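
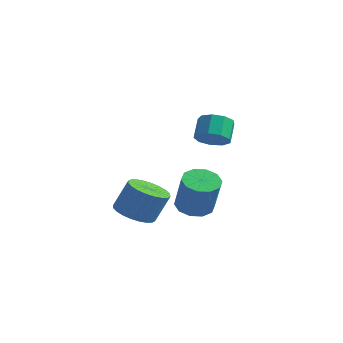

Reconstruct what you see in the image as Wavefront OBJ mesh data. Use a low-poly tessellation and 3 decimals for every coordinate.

v 2.193 -2.857 -3.608
v 2.8 -2.201 -3.708
v 3.515 -2.586 -1.891
v 2.907 -3.243 -1.792
v 2.343 -1.979 -3.482
v 3.058 -2.364 -1.665
v 1.829 -2.093 -3.303
v 2.543 -2.478 -1.486
v 1.453 -2.499 -3.242
v 2.168 -2.884 -1.425
v 1.36 -3.041 -3.32
v 2.075 -3.427 -1.503
v 1.585 -3.514 -3.509
v 2.3 -3.899 -1.692
v 2.042 -3.736 -3.735
v 2.757 -4.121 -1.918
v 2.557 -3.622 -3.914
v 3.271 -4.007 -2.097
v 2.932 -3.216 -3.975
v 3.647 -3.601 -2.158
v 3.025 -2.673 -3.897
v 3.74 -3.059 -2.08
v 3.858 -3.716 1.029
v 4.478 -3.925 1.49
v 4.121 -3.214 2.292
v 3.502 -3.004 1.831
v 4.615 -3.5 1.174
v 4.258 -2.789 1.976
v 4.398 -3.175 0.79
v 4.041 -2.464 1.592
v 3.929 -3.104 0.518
v 3.572 -2.393 1.32
v 3.426 -3.319 0.485
v 3.07 -2.607 1.287
v 3.126 -3.719 0.706
v 2.77 -3.008 1.509
v 3.169 -4.118 1.079
v 2.812 -3.407 1.881
v 3.534 -4.328 1.428
v 3.177 -3.617 2.23
v 4.051 -4.252 1.59
v 3.694 -3.541 2.392
v -0.335 -3.986 -4.45
v 0.631 -3.883 -4.792
v 1.101 -3.39 -3.311
v 0.135 -3.494 -2.97
v 0.482 -3.517 -4.866
v 0.952 -3.024 -3.385
v 0.208 -3.223 -4.877
v 0.679 -2.73 -3.396
v -0.148 -3.045 -4.823
v 0.323 -2.552 -3.342
v -0.533 -3.01 -4.712
v -0.062 -2.517 -3.232
v -0.887 -3.124 -4.562
v -0.417 -2.631 -3.081
v -1.158 -3.369 -4.394
v -0.688 -2.877 -2.913
v -1.303 -3.709 -4.235
v -0.833 -3.216 -2.754
v -1.301 -4.09 -4.109
v -0.831 -3.597 -2.628
v -1.152 -4.456 -4.035
v -0.682 -3.963 -2.554
v -0.879 -4.75 -4.024
v -0.408 -4.257 -2.543
v -0.523 -4.928 -4.078
v -0.052 -4.435 -2.597
v -0.138 -4.963 -4.188
v 0.333 -4.47 -2.708
v 0.217 -4.849 -4.339
v 0.687 -4.356 -2.858
v 0.488 -4.603 -4.507
v 0.958 -4.111 -3.026
v 0.633 -4.264 -4.666
v 1.103 -3.771 -3.185
f 2 1 5
f 2 5 3
f 3 5 6
f 3 6 4
f 5 1 7
f 5 7 6
f 6 7 8
f 6 8 4
f 7 1 9
f 7 9 8
f 8 9 10
f 8 10 4
f 9 1 11
f 9 11 10
f 10 11 12
f 10 12 4
f 11 1 13
f 11 13 12
f 12 13 14
f 12 14 4
f 13 1 15
f 13 15 14
f 14 15 16
f 14 16 4
f 15 1 17
f 15 17 16
f 16 17 18
f 16 18 4
f 17 1 19
f 17 19 18
f 18 19 20
f 18 20 4
f 19 1 21
f 19 21 20
f 20 21 22
f 20 22 4
f 21 1 2
f 21 2 22
f 22 2 3
f 22 3 4
f 24 23 27
f 24 27 25
f 25 27 28
f 25 28 26
f 27 23 29
f 27 29 28
f 28 29 30
f 28 30 26
f 29 23 31
f 29 31 30
f 30 31 32
f 30 32 26
f 31 23 33
f 31 33 32
f 32 33 34
f 32 34 26
f 33 23 35
f 33 35 34
f 34 35 36
f 34 36 26
f 35 23 37
f 35 37 36
f 36 37 38
f 36 38 26
f 37 23 39
f 37 39 38
f 38 39 40
f 38 40 26
f 39 23 41
f 39 41 40
f 40 41 42
f 40 42 26
f 41 23 24
f 41 24 42
f 42 24 25
f 42 25 26
f 44 43 47
f 44 47 45
f 45 47 48
f 45 48 46
f 47 43 49
f 47 49 48
f 48 49 50
f 48 50 46
f 49 43 51
f 49 51 50
f 50 51 52
f 50 52 46
f 51 43 53
f 51 53 52
f 52 53 54
f 52 54 46
f 53 43 55
f 53 55 54
f 54 55 56
f 54 56 46
f 55 43 57
f 55 57 56
f 56 57 58
f 56 58 46
f 57 43 59
f 57 59 58
f 58 59 60
f 58 60 46
f 59 43 61
f 59 61 60
f 60 61 62
f 60 62 46
f 61 43 63
f 61 63 62
f 62 63 64
f 62 64 46
f 63 43 65
f 63 65 64
f 64 65 66
f 64 66 46
f 65 43 67
f 65 67 66
f 66 67 68
f 66 68 46
f 67 43 69
f 67 69 68
f 68 69 70
f 68 70 46
f 69 43 71
f 69 71 70
f 70 71 72
f 70 72 46
f 71 43 73
f 71 73 72
f 72 73 74
f 72 74 46
f 73 43 75
f 73 75 74
f 74 75 76
f 74 76 46
f 75 43 44
f 75 44 76
f 76 44 45
f 76 45 46



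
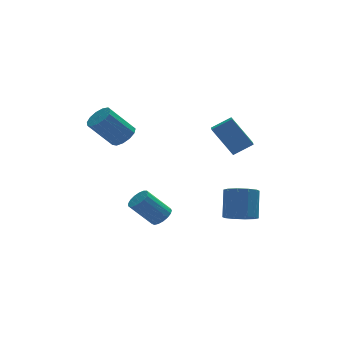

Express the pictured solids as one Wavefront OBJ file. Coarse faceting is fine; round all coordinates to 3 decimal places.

v 1.889 -1.472 0.214
v 0.954 -0.684 1.847
v 2.121 -0.673 -0.038
v 1.186 0.115 1.595
v 2.974 -1.575 0.885
v 2.039 -0.787 2.518
v 3.206 -0.776 0.633
v 2.271 0.012 2.266
v 2.38 -1.38 -4.651
v 2.844 -0.736 -5.19
v 3.225 0.264 -3.669
v 2.76 -0.38 -3.129
v 2.275 -0.571 -5.156
v 2.656 0.429 -3.635
v 1.746 -0.715 -4.929
v 2.127 0.285 -3.408
v 1.459 -1.113 -4.596
v 1.84 -0.113 -3.075
v 1.524 -1.613 -4.283
v 1.905 -0.613 -2.762
v 1.915 -2.024 -4.111
v 2.296 -1.024 -2.59
v 2.484 -2.189 -4.145
v 2.865 -1.189 -2.624
v 3.013 -2.045 -4.372
v 3.394 -1.045 -2.851
v 3.3 -1.647 -4.705
v 3.681 -0.647 -3.184
v 3.235 -1.147 -5.018
v 3.616 -0.147 -3.497
v -3.252 1.397 1.009
v -2.855 2.075 1.278
v -4.152 2.221 2.82
v -4.548 1.543 2.551
v -3.188 2.224 0.985
v -4.484 2.37 2.526
v -3.54 2.111 0.699
v -4.837 2.257 2.241
v -3.801 1.771 0.512
v -5.098 1.917 2.054
v -3.887 1.312 0.482
v -5.184 1.458 2.024
v -3.772 0.88 0.62
v -5.069 1.026 2.162
v -3.491 0.613 0.882
v -4.788 0.759 2.424
v -3.135 0.594 1.183
v -4.431 0.74 2.725
v -2.815 0.83 1.43
v -4.112 0.976 2.972
v -2.634 1.247 1.543
v -3.931 1.393 3.085
v -2.649 1.711 1.486
v -3.946 1.857 3.028
v -1.857 -0.938 -4.105
v -1.495 -1.394 -3.7
v -2.7 -1.119 -2.31
v -3.063 -0.662 -2.715
v -1.35 -1.094 -3.634
v -2.555 -0.819 -2.244
v -1.321 -0.758 -3.676
v -2.526 -0.483 -2.286
v -1.416 -0.463 -3.816
v -2.621 -0.188 -2.426
v -1.611 -0.277 -4.022
v -2.816 -0.002 -2.632
v -1.863 -0.242 -4.248
v -3.068 0.033 -2.858
v -2.114 -0.367 -4.44
v -3.319 -0.092 -3.05
v -2.306 -0.622 -4.556
v -3.511 -0.347 -3.166
v -2.395 -0.95 -4.569
v -3.6 -0.675 -3.179
v -2.361 -1.275 -4.475
v -3.566 -1 -3.085
v -2.212 -1.522 -4.296
v -3.417 -1.247 -2.906
v -1.981 -1.636 -4.074
v -3.186 -1.361 -2.684
v -1.722 -1.59 -3.859
v -2.927 -1.315 -2.469
f 2 4 1
f 5 2 1
f 1 4 3
f 3 5 1
f 2 8 4
f 6 2 5
f 6 8 2
f 4 8 3
f 7 5 3
f 3 8 7
f 7 6 5
f 8 6 7
f 10 9 13
f 10 13 11
f 11 13 14
f 11 14 12
f 13 9 15
f 13 15 14
f 14 15 16
f 14 16 12
f 15 9 17
f 15 17 16
f 16 17 18
f 16 18 12
f 17 9 19
f 17 19 18
f 18 19 20
f 18 20 12
f 19 9 21
f 19 21 20
f 20 21 22
f 20 22 12
f 21 9 23
f 21 23 22
f 22 23 24
f 22 24 12
f 23 9 25
f 23 25 24
f 24 25 26
f 24 26 12
f 25 9 27
f 25 27 26
f 26 27 28
f 26 28 12
f 27 9 29
f 27 29 28
f 28 29 30
f 28 30 12
f 29 9 10
f 29 10 30
f 30 10 11
f 30 11 12
f 32 31 35
f 32 35 33
f 33 35 36
f 33 36 34
f 35 31 37
f 35 37 36
f 36 37 38
f 36 38 34
f 37 31 39
f 37 39 38
f 38 39 40
f 38 40 34
f 39 31 41
f 39 41 40
f 40 41 42
f 40 42 34
f 41 31 43
f 41 43 42
f 42 43 44
f 42 44 34
f 43 31 45
f 43 45 44
f 44 45 46
f 44 46 34
f 45 31 47
f 45 47 46
f 46 47 48
f 46 48 34
f 47 31 49
f 47 49 48
f 48 49 50
f 48 50 34
f 49 31 51
f 49 51 50
f 50 51 52
f 50 52 34
f 51 31 53
f 51 53 52
f 52 53 54
f 52 54 34
f 53 31 32
f 53 32 54
f 54 32 33
f 54 33 34
f 56 55 59
f 56 59 57
f 57 59 60
f 57 60 58
f 59 55 61
f 59 61 60
f 60 61 62
f 60 62 58
f 61 55 63
f 61 63 62
f 62 63 64
f 62 64 58
f 63 55 65
f 63 65 64
f 64 65 66
f 64 66 58
f 65 55 67
f 65 67 66
f 66 67 68
f 66 68 58
f 67 55 69
f 67 69 68
f 68 69 70
f 68 70 58
f 69 55 71
f 69 71 70
f 70 71 72
f 70 72 58
f 71 55 73
f 71 73 72
f 72 73 74
f 72 74 58
f 73 55 75
f 73 75 74
f 74 75 76
f 74 76 58
f 75 55 77
f 75 77 76
f 76 77 78
f 76 78 58
f 77 55 79
f 77 79 78
f 78 79 80
f 78 80 58
f 79 55 81
f 79 81 80
f 80 81 82
f 80 82 58
f 81 55 56
f 81 56 82
f 82 56 57
f 82 57 58



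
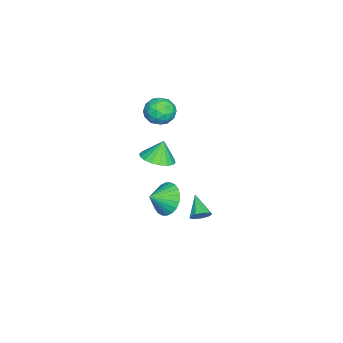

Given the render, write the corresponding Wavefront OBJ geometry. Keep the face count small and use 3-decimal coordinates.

v -0.18 1.965 -3.475
v 0.593 2.471 -3.799
v 0.48 1.295 -2.945
v 0.516 2.654 -3.473
v 0.332 2.732 -3.146
v 0.071 2.693 -2.87
v -0.229 2.543 -2.686
v -0.521 2.305 -2.622
v -0.762 2.015 -2.688
v -0.914 1.718 -2.874
v -0.954 1.458 -3.151
v -0.877 1.275 -3.478
v -0.693 1.197 -3.805
v -0.432 1.236 -4.081
v -0.132 1.386 -4.265
v 0.16 1.624 -4.329
v 0.401 1.914 -4.263
v 0.553 2.212 -4.077
v 0.978 3.936 -3.402
v 1.351 3.786 -3.026
v 0.042 3.424 -2.678
v 1.222 4.131 -2.949
v 0.979 4.385 -3.084
v 0.736 4.429 -3.367
v 0.606 4.242 -3.667
v 0.65 3.912 -3.843
v 0.848 3.594 -3.812
v 1.107 3.435 -3.59
v 1.305 3.511 -3.279
v -0.36 2.41 2.81
v 0.359 2.04 3
v -0.879 1.22 2.46
v -0.16 0.85 2.65
v -0.634 1.17 3.252
v -0.314 1.905 3.469
v -0.206 1.355 1.991
v 0.114 2.09 2.208
v 0.454 1.388 2.494
v 0.189 1.274 3.273
v -0.709 1.986 2.187
v -0.974 1.872 2.966
v 0.045 2.329 2.936
v -0.565 0.931 2.524
v -0.844 1.119 2.878
v -0.421 0.902 2.99
v -0.35 2.25 3.211
v 0.072 2.033 3.323
v -0.512 1.522 3.471
v -0.592 1.227 2.137
v -0.17 1.01 2.249
v -0.099 2.358 2.47
v 0.324 2.141 2.582
v -0.008 1.738 1.989
v 0.524 1.728 2.75
v 0.219 1.029 2.544
v 0.191 1.326 2.157
v 0.38 1.758 2.285
v 0.368 1.662 3.208
v 0.063 0.962 3.002
v -0.216 1.15 3.356
v -0.027 1.582 3.483
v 0.424 1.278 2.911
v -0.583 2.298 2.458
v -0.888 1.598 2.252
v -0.493 1.678 1.977
v -0.304 2.11 2.104
v -0.739 2.231 2.916
v -1.044 1.532 2.71
v -0.9 1.502 3.175
v -0.711 1.934 3.303
v -0.944 1.982 2.549
v 1.39 1.965 0.658
v 1.827 1.267 0.938
v 1.09 2.195 1.702
v 2.094 1.547 0.953
v 2.221 1.91 0.91
v 2.184 2.284 0.817
v 1.99 2.595 0.692
v 1.677 2.781 0.561
v 1.307 2.806 0.449
v 0.953 2.664 0.379
v 0.687 2.384 0.364
v 0.559 2.021 0.407
v 0.596 1.647 0.5
v 0.791 1.336 0.624
v 1.104 1.149 0.755
v 1.474 1.125 0.867
f 2 1 4
f 2 4 3
f 4 1 5
f 4 5 3
f 5 1 6
f 5 6 3
f 6 1 7
f 6 7 3
f 7 1 8
f 7 8 3
f 8 1 9
f 8 9 3
f 9 1 10
f 9 10 3
f 10 1 11
f 10 11 3
f 11 1 12
f 11 12 3
f 12 1 13
f 12 13 3
f 13 1 14
f 13 14 3
f 14 1 15
f 14 15 3
f 15 1 16
f 15 16 3
f 16 1 17
f 16 17 3
f 17 1 18
f 17 18 3
f 18 1 2
f 18 2 3
f 20 19 22
f 20 22 21
f 22 19 23
f 22 23 21
f 23 19 24
f 23 24 21
f 24 19 25
f 24 25 21
f 25 19 26
f 25 26 21
f 26 19 27
f 26 27 21
f 27 19 28
f 27 28 21
f 28 19 29
f 28 29 21
f 29 19 20
f 29 20 21
f 30 67 46
f 67 41 70
f 46 70 35
f 67 70 46
f 30 46 42
f 46 35 47
f 42 47 31
f 46 47 42
f 30 42 51
f 42 31 52
f 51 52 37
f 42 52 51
f 30 51 63
f 51 37 66
f 63 66 40
f 51 66 63
f 30 63 67
f 63 40 71
f 67 71 41
f 63 71 67
f 31 47 58
f 47 35 61
f 58 61 39
f 47 61 58
f 35 70 48
f 70 41 69
f 48 69 34
f 70 69 48
f 41 71 68
f 71 40 64
f 68 64 32
f 71 64 68
f 40 66 65
f 66 37 53
f 65 53 36
f 66 53 65
f 37 52 57
f 52 31 54
f 57 54 38
f 52 54 57
f 33 59 45
f 59 39 60
f 45 60 34
f 59 60 45
f 33 45 43
f 45 34 44
f 43 44 32
f 45 44 43
f 33 43 50
f 43 32 49
f 50 49 36
f 43 49 50
f 33 50 55
f 50 36 56
f 55 56 38
f 50 56 55
f 33 55 59
f 55 38 62
f 59 62 39
f 55 62 59
f 34 60 48
f 60 39 61
f 48 61 35
f 60 61 48
f 32 44 68
f 44 34 69
f 68 69 41
f 44 69 68
f 36 49 65
f 49 32 64
f 65 64 40
f 49 64 65
f 38 56 57
f 56 36 53
f 57 53 37
f 56 53 57
f 39 62 58
f 62 38 54
f 58 54 31
f 62 54 58
f 73 72 75
f 73 75 74
f 75 72 76
f 75 76 74
f 76 72 77
f 76 77 74
f 77 72 78
f 77 78 74
f 78 72 79
f 78 79 74
f 79 72 80
f 79 80 74
f 80 72 81
f 80 81 74
f 81 72 82
f 81 82 74
f 82 72 83
f 82 83 74
f 83 72 84
f 83 84 74
f 84 72 85
f 84 85 74
f 85 72 86
f 85 86 74
f 86 72 87
f 86 87 74
f 87 72 73
f 87 73 74



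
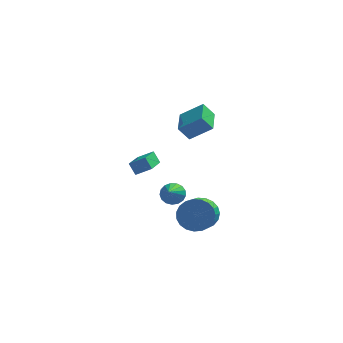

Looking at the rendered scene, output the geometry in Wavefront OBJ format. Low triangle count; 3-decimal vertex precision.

v -1.746 4.148 -3.796
v -1.404 3.691 -4.313
v -1.894 2.712 -2.624
v -1.124 3.824 -4.114
v -0.986 4.032 -3.843
v -1.022 4.266 -3.56
v -1.224 4.473 -3.332
v -1.546 4.606 -3.21
v -1.913 4.634 -3.222
v -2.242 4.55 -3.366
v -2.457 4.375 -3.608
v -2.51 4.147 -3.894
v -2.387 3.92 -4.157
v -2.118 3.745 -4.337
v -1.763 3.662 -4.393
v -3.488 -0.073 0.659
v -3.876 0.253 1.329
v -3.198 1.939 -0.154
v -3.586 2.266 0.515
v -2.594 -0.006 1.145
v -2.982 0.321 1.814
v -2.304 2.007 0.331
v -2.692 2.333 1.001
v 0.033 0.896 -3.075
v 0.428 0.326 -3.915
v 0.263 -1.426 -2.806
v -0.133 -0.856 -1.965
v 0.806 0.434 -3.689
v 0.64 -1.318 -2.58
v 1.049 0.622 -3.356
v 0.884 -1.13 -2.247
v 1.117 0.857 -2.975
v 0.952 -0.895 -1.865
v 0.998 1.099 -2.61
v 0.832 -0.653 -1.501
v 0.711 1.306 -2.327
v 0.546 -0.446 -1.217
v 0.307 1.442 -2.172
v 0.142 -0.31 -1.063
v -0.144 1.483 -2.174
v -0.309 -0.268 -1.064
v -0.565 1.423 -2.331
v -0.73 -0.328 -1.222
v -0.882 1.272 -2.617
v -1.047 -0.48 -1.508
v -1.042 1.056 -2.982
v -1.207 -0.696 -1.873
v -1.015 0.812 -3.363
v -1.18 -0.94 -2.254
v -0.808 0.583 -3.694
v -0.973 -1.169 -2.585
v -0.455 0.407 -3.918
v -0.62 -1.344 -2.809
v -0.018 0.317 -3.997
v -0.183 -1.435 -2.887
v -0.601 0.915 3.03
v -1.227 0.862 3.871
v -0.605 2.572 3.13
v -1.232 2.519 3.971
v 0.692 0.861 3.989
v 0.065 0.808 4.83
v 0.687 2.518 4.089
v 0.061 2.465 4.93
f 2 1 4
f 2 4 3
f 4 1 5
f 4 5 3
f 5 1 6
f 5 6 3
f 6 1 7
f 6 7 3
f 7 1 8
f 7 8 3
f 8 1 9
f 8 9 3
f 9 1 10
f 9 10 3
f 10 1 11
f 10 11 3
f 11 1 12
f 11 12 3
f 12 1 13
f 12 13 3
f 13 1 14
f 13 14 3
f 14 1 15
f 14 15 3
f 15 1 2
f 15 2 3
f 17 19 16
f 20 17 16
f 16 19 18
f 18 20 16
f 17 23 19
f 21 17 20
f 21 23 17
f 19 23 18
f 22 20 18
f 18 23 22
f 22 21 20
f 23 21 22
f 25 24 28
f 25 28 26
f 26 28 29
f 26 29 27
f 28 24 30
f 28 30 29
f 29 30 31
f 29 31 27
f 30 24 32
f 30 32 31
f 31 32 33
f 31 33 27
f 32 24 34
f 32 34 33
f 33 34 35
f 33 35 27
f 34 24 36
f 34 36 35
f 35 36 37
f 35 37 27
f 36 24 38
f 36 38 37
f 37 38 39
f 37 39 27
f 38 24 40
f 38 40 39
f 39 40 41
f 39 41 27
f 40 24 42
f 40 42 41
f 41 42 43
f 41 43 27
f 42 24 44
f 42 44 43
f 43 44 45
f 43 45 27
f 44 24 46
f 44 46 45
f 45 46 47
f 45 47 27
f 46 24 48
f 46 48 47
f 47 48 49
f 47 49 27
f 48 24 50
f 48 50 49
f 49 50 51
f 49 51 27
f 50 24 52
f 50 52 51
f 51 52 53
f 51 53 27
f 52 24 54
f 52 54 53
f 53 54 55
f 53 55 27
f 54 24 25
f 54 25 55
f 55 25 26
f 55 26 27
f 57 59 56
f 60 57 56
f 56 59 58
f 58 60 56
f 57 63 59
f 61 57 60
f 61 63 57
f 59 63 58
f 62 60 58
f 58 63 62
f 62 61 60
f 63 61 62



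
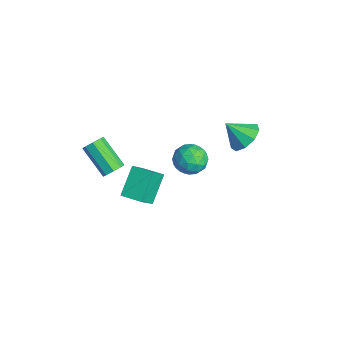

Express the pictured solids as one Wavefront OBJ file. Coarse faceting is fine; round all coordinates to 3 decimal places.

v -2.309 -2.985 0.346
v -2.024 -2.626 0.876
v -3.646 -3.296 2.203
v -3.931 -3.655 1.674
v -2.374 -2.334 0.595
v -3.996 -3.003 1.922
v -2.686 -2.424 0.168
v -4.308 -3.093 1.496
v -2.777 -2.842 -0.154
v -4.399 -3.511 1.174
v -2.594 -3.344 -0.183
v -4.216 -4.014 1.144
v -2.244 -3.637 0.098
v -3.866 -4.306 1.425
v -1.932 -3.547 0.524
v -3.554 -4.216 1.852
v -1.841 -3.129 0.846
v -3.463 -3.798 2.174
v -2.897 -1.76 -3.353
v -2.175 -2.666 -2.042
v -3.991 -0.665 -1.994
v -3.269 -1.572 -0.683
v -1.891 -0.848 -3.277
v -1.169 -1.755 -1.966
v -2.985 0.246 -1.918
v -2.263 -0.66 -0.607
v -0.744 4.273 2.476
v -0.082 3.481 2.096
v -1.276 3.287 3.604
v 0.276 3.886 2.619
v 0.157 4.472 3.076
v -0.384 4.965 3.252
v -1.092 5.134 3.065
v -1.638 4.901 2.602
v -1.765 4.373 2.081
v -1.414 3.799 1.745
v -0.749 3.447 1.75
v -0.147 0.933 2.515
v 0.872 1.047 2.283
v 0.268 -0.027 3.857
v 1.287 0.087 3.625
v 0.731 0.909 3.973
v 0.475 1.503 3.143
v 0.665 -0.483 2.997
v 0.409 0.111 2.167
v 1.374 0.173 2.58
v 1.415 1.033 3.183
v -0.275 -0.013 2.957
v -0.234 0.847 3.56
v 0.327 1.074 2.281
v 0.813 -0.054 3.859
v 0.487 0.429 4.063
v 1.086 0.496 3.927
v 0.093 1.342 2.787
v 0.692 1.409 2.65
v 0.609 1.328 3.644
v 0.448 -0.389 3.49
v 1.047 -0.322 3.353
v 0.054 0.524 2.213
v 0.653 0.591 2.077
v 0.531 -0.308 2.496
v 1.22 0.628 2.319
v 1.464 0.063 3.108
v 1.098 -0.272 2.739
v 0.948 0.077 2.252
v 1.244 1.133 2.674
v 1.488 0.569 3.463
v 1.161 1.052 3.667
v 1.011 1.401 3.18
v 1.539 0.619 2.849
v -0.348 0.451 2.677
v -0.104 -0.113 3.466
v 0.129 -0.381 2.96
v -0.021 -0.032 2.473
v -0.324 0.957 3.032
v -0.08 0.392 3.821
v 0.192 0.943 3.888
v 0.042 1.292 3.401
v -0.399 0.401 3.291
f 2 1 5
f 2 5 3
f 3 5 6
f 3 6 4
f 5 1 7
f 5 7 6
f 6 7 8
f 6 8 4
f 7 1 9
f 7 9 8
f 8 9 10
f 8 10 4
f 9 1 11
f 9 11 10
f 10 11 12
f 10 12 4
f 11 1 13
f 11 13 12
f 12 13 14
f 12 14 4
f 13 1 15
f 13 15 14
f 14 15 16
f 14 16 4
f 15 1 17
f 15 17 16
f 16 17 18
f 16 18 4
f 17 1 2
f 17 2 18
f 18 2 3
f 18 3 4
f 20 22 19
f 23 20 19
f 19 22 21
f 21 23 19
f 20 26 22
f 24 20 23
f 24 26 20
f 22 26 21
f 25 23 21
f 21 26 25
f 25 24 23
f 26 24 25
f 28 27 30
f 28 30 29
f 30 27 31
f 30 31 29
f 31 27 32
f 31 32 29
f 32 27 33
f 32 33 29
f 33 27 34
f 33 34 29
f 34 27 35
f 34 35 29
f 35 27 36
f 35 36 29
f 36 27 37
f 36 37 29
f 37 27 28
f 37 28 29
f 38 75 54
f 75 49 78
f 54 78 43
f 75 78 54
f 38 54 50
f 54 43 55
f 50 55 39
f 54 55 50
f 38 50 59
f 50 39 60
f 59 60 45
f 50 60 59
f 38 59 71
f 59 45 74
f 71 74 48
f 59 74 71
f 38 71 75
f 71 48 79
f 75 79 49
f 71 79 75
f 39 55 66
f 55 43 69
f 66 69 47
f 55 69 66
f 43 78 56
f 78 49 77
f 56 77 42
f 78 77 56
f 49 79 76
f 79 48 72
f 76 72 40
f 79 72 76
f 48 74 73
f 74 45 61
f 73 61 44
f 74 61 73
f 45 60 65
f 60 39 62
f 65 62 46
f 60 62 65
f 41 67 53
f 67 47 68
f 53 68 42
f 67 68 53
f 41 53 51
f 53 42 52
f 51 52 40
f 53 52 51
f 41 51 58
f 51 40 57
f 58 57 44
f 51 57 58
f 41 58 63
f 58 44 64
f 63 64 46
f 58 64 63
f 41 63 67
f 63 46 70
f 67 70 47
f 63 70 67
f 42 68 56
f 68 47 69
f 56 69 43
f 68 69 56
f 40 52 76
f 52 42 77
f 76 77 49
f 52 77 76
f 44 57 73
f 57 40 72
f 73 72 48
f 57 72 73
f 46 64 65
f 64 44 61
f 65 61 45
f 64 61 65
f 47 70 66
f 70 46 62
f 66 62 39
f 70 62 66



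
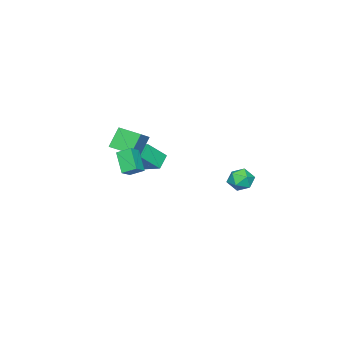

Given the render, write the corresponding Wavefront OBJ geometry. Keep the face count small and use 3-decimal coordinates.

v -1.552 -3.589 1.394
v -0.541 -3.391 2.027
v -1.682 -2.29 1.197
v -0.671 -2.093 1.83
v -0.829 -3.687 0.27
v 0.182 -3.49 0.903
v -0.959 -2.389 0.073
v 0.052 -2.191 0.706
v 0.734 -2.098 0.937
v 1.432 -2.078 1.348
v 0.479 -1.38 1.335
v 1.177 -1.36 1.746
v 1.303 -1.34 -0.066
v 2.001 -1.32 0.345
v 1.048 -0.622 0.332
v 1.746 -0.602 0.743
v -1.518 3.869 -0.49
v -0.934 4.292 -0.259
v -1.246 3.028 0.359
v -0.662 3.451 0.59
v -1.371 3.686 0.713
v -1.539 4.205 0.188
v -0.641 3.115 -0.088
v -0.809 3.634 -0.613
v -0.392 3.825 -0.011
v -0.843 4.178 0.484
v -1.337 3.142 -0.384
v -1.788 3.495 0.111
v -2.508 -3.425 -1.787
v -3.278 -3.537 -1.175
v -2.27 -2.06 -1.238
v -3.039 -2.172 -0.626
v -1.621 -3.988 -0.774
v -2.39 -4.1 -0.162
v -1.382 -2.623 -0.225
v -2.152 -2.735 0.387
f 2 4 1
f 5 2 1
f 1 4 3
f 3 5 1
f 2 8 4
f 6 2 5
f 6 8 2
f 4 8 3
f 7 5 3
f 3 8 7
f 7 6 5
f 8 6 7
f 10 12 9
f 13 10 9
f 9 12 11
f 11 13 9
f 10 16 12
f 14 10 13
f 14 16 10
f 12 16 11
f 15 13 11
f 11 16 15
f 15 14 13
f 16 14 15
f 17 28 22
f 17 22 18
f 17 18 24
f 17 24 27
f 17 27 28
f 18 22 26
f 22 28 21
f 28 27 19
f 27 24 23
f 24 18 25
f 20 26 21
f 20 21 19
f 20 19 23
f 20 23 25
f 20 25 26
f 21 26 22
f 19 21 28
f 23 19 27
f 25 23 24
f 26 25 18
f 30 32 29
f 33 30 29
f 29 32 31
f 31 33 29
f 30 36 32
f 34 30 33
f 34 36 30
f 32 36 31
f 35 33 31
f 31 36 35
f 35 34 33
f 36 34 35



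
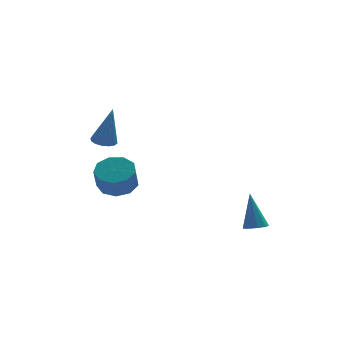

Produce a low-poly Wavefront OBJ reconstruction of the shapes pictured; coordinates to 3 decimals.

v -2.703 1.548 0.579
v -1.823 1.222 0.533
v -1.996 0.605 1.595
v -2.877 0.932 1.641
v -1.835 1.779 0.855
v -2.008 1.162 1.916
v -2.253 2.228 1.047
v -2.426 1.611 2.109
v -2.882 2.359 1.021
v -3.055 1.742 2.083
v -3.427 2.111 0.788
v -3.6 1.494 1.849
v -3.634 1.6 0.457
v -3.807 0.983 1.519
v -3.405 1.064 0.183
v -3.579 0.448 1.245
v -2.848 0.756 0.095
v -3.021 0.139 1.157
v -2.223 0.818 0.233
v -2.397 0.201 1.295
v 2.753 -2.659 -0.608
v 3.118 -3.064 -0.442
v 2.587 -2.101 1.128
v 3.312 -2.737 -0.529
v 3.244 -2.374 -0.652
v 2.947 -2.143 -0.755
v 2.559 -2.154 -0.788
v 2.261 -2.401 -0.737
v 2.194 -2.769 -0.626
v 2.388 -3.085 -0.505
v 2.753 -3.201 -0.433
v -3.132 3.492 2.473
v -2.71 3.945 2.475
v -2.748 3.128 4.527
v -2.986 4.089 2.552
v -3.301 4.073 2.608
v -3.572 3.901 2.628
v -3.724 3.619 2.607
v -3.718 3.303 2.55
v -3.555 3.038 2.472
v -3.278 2.894 2.395
v -2.963 2.911 2.339
v -2.692 3.083 2.319
v -2.54 3.364 2.34
v -2.546 3.68 2.397
f 2 1 5
f 2 5 3
f 3 5 6
f 3 6 4
f 5 1 7
f 5 7 6
f 6 7 8
f 6 8 4
f 7 1 9
f 7 9 8
f 8 9 10
f 8 10 4
f 9 1 11
f 9 11 10
f 10 11 12
f 10 12 4
f 11 1 13
f 11 13 12
f 12 13 14
f 12 14 4
f 13 1 15
f 13 15 14
f 14 15 16
f 14 16 4
f 15 1 17
f 15 17 16
f 16 17 18
f 16 18 4
f 17 1 19
f 17 19 18
f 18 19 20
f 18 20 4
f 19 1 2
f 19 2 20
f 20 2 3
f 20 3 4
f 22 21 24
f 22 24 23
f 24 21 25
f 24 25 23
f 25 21 26
f 25 26 23
f 26 21 27
f 26 27 23
f 27 21 28
f 27 28 23
f 28 21 29
f 28 29 23
f 29 21 30
f 29 30 23
f 30 21 31
f 30 31 23
f 31 21 22
f 31 22 23
f 33 32 35
f 33 35 34
f 35 32 36
f 35 36 34
f 36 32 37
f 36 37 34
f 37 32 38
f 37 38 34
f 38 32 39
f 38 39 34
f 39 32 40
f 39 40 34
f 40 32 41
f 40 41 34
f 41 32 42
f 41 42 34
f 42 32 43
f 42 43 34
f 43 32 44
f 43 44 34
f 44 32 45
f 44 45 34
f 45 32 33
f 45 33 34



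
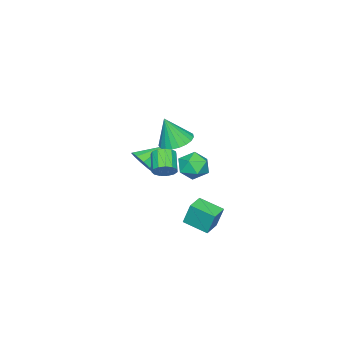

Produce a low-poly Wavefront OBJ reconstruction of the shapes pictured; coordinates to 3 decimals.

v -1.926 -1.625 1.678
v -0.869 -1.657 1.412
v -1.474 -2.155 3.542
v -0.92 -1.227 1.547
v -1.145 -0.866 1.704
v -1.504 -0.636 1.856
v -1.937 -0.578 1.978
v -2.368 -0.7 2.048
v -2.722 -0.982 2.054
v -2.939 -1.376 1.994
v -2.981 -1.813 1.881
v -2.84 -2.217 1.732
v -2.541 -2.519 1.573
v -2.136 -2.667 1.433
v -1.695 -2.634 1.335
v -1.294 -2.427 1.297
v -1.002 -2.082 1.324
v 2.359 2.33 -0.945
v 2.298 2.77 0.498
v 2.19 3.822 -1.406
v 2.129 4.261 0.037
v 3.471 2.459 -0.937
v 3.41 2.898 0.506
v 3.302 3.95 -1.398
v 3.241 4.39 0.045
v 1.148 -0.328 1.03
v 1.564 -0.938 0.974
v 0.607 -1.661 1.734
v 0.192 -1.052 1.79
v 1.69 -0.741 1.319
v 0.733 -1.464 2.079
v 1.644 -0.414 1.573
v 0.687 -1.137 2.333
v 1.441 -0.059 1.654
v 0.484 -0.782 2.414
v 1.144 0.21 1.537
v 0.187 -0.513 2.297
v 0.849 0.308 1.259
v -0.108 -0.415 2.019
v 0.649 0.204 0.908
v -0.307 -0.519 1.669
v 0.608 -0.069 0.596
v -0.349 -0.792 1.356
v 0.738 -0.425 0.422
v -0.219 -1.148 1.182
v 0.998 -0.75 0.44
v 0.041 -1.473 1.201
v 1.306 -0.941 0.646
v 0.35 -1.664 1.406
v -2.249 -4.272 -1.189
v -1.609 -3.718 -0.675
v -3.611 -3.588 -0.231
v -1.79 -3.395 -1.162
v -2.146 -3.407 -1.66
v -2.542 -3.749 -1.977
v -2.825 -4.291 -1.994
v -2.889 -4.825 -1.703
v -2.709 -5.149 -1.216
v -2.352 -5.137 -0.719
v -1.957 -4.795 -0.401
v -1.673 -4.253 -0.384
v 0.68 2.324 1.566
v 1.648 2.199 1.898
v 0.292 0.801 2.122
v 1.26 0.676 2.454
v 0.639 1.353 2.92
v 0.879 2.294 2.577
v 1.061 0.706 1.443
v 1.301 1.647 1.1
v 1.883 1.199 1.822
v 1.622 1.598 2.735
v 0.318 1.402 1.285
v 0.057 1.801 2.198
f 2 1 4
f 2 4 3
f 4 1 5
f 4 5 3
f 5 1 6
f 5 6 3
f 6 1 7
f 6 7 3
f 7 1 8
f 7 8 3
f 8 1 9
f 8 9 3
f 9 1 10
f 9 10 3
f 10 1 11
f 10 11 3
f 11 1 12
f 11 12 3
f 12 1 13
f 12 13 3
f 13 1 14
f 13 14 3
f 14 1 15
f 14 15 3
f 15 1 16
f 15 16 3
f 16 1 17
f 16 17 3
f 17 1 2
f 17 2 3
f 19 21 18
f 22 19 18
f 18 21 20
f 20 22 18
f 19 25 21
f 23 19 22
f 23 25 19
f 21 25 20
f 24 22 20
f 20 25 24
f 24 23 22
f 25 23 24
f 27 26 30
f 27 30 28
f 28 30 31
f 28 31 29
f 30 26 32
f 30 32 31
f 31 32 33
f 31 33 29
f 32 26 34
f 32 34 33
f 33 34 35
f 33 35 29
f 34 26 36
f 34 36 35
f 35 36 37
f 35 37 29
f 36 26 38
f 36 38 37
f 37 38 39
f 37 39 29
f 38 26 40
f 38 40 39
f 39 40 41
f 39 41 29
f 40 26 42
f 40 42 41
f 41 42 43
f 41 43 29
f 42 26 44
f 42 44 43
f 43 44 45
f 43 45 29
f 44 26 46
f 44 46 45
f 45 46 47
f 45 47 29
f 46 26 48
f 46 48 47
f 47 48 49
f 47 49 29
f 48 26 27
f 48 27 49
f 49 27 28
f 49 28 29
f 51 50 53
f 51 53 52
f 53 50 54
f 53 54 52
f 54 50 55
f 54 55 52
f 55 50 56
f 55 56 52
f 56 50 57
f 56 57 52
f 57 50 58
f 57 58 52
f 58 50 59
f 58 59 52
f 59 50 60
f 59 60 52
f 60 50 61
f 60 61 52
f 61 50 51
f 61 51 52
f 62 73 67
f 62 67 63
f 62 63 69
f 62 69 72
f 62 72 73
f 63 67 71
f 67 73 66
f 73 72 64
f 72 69 68
f 69 63 70
f 65 71 66
f 65 66 64
f 65 64 68
f 65 68 70
f 65 70 71
f 66 71 67
f 64 66 73
f 68 64 72
f 70 68 69
f 71 70 63



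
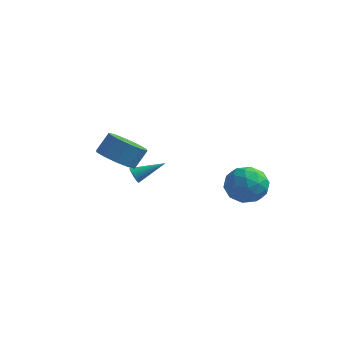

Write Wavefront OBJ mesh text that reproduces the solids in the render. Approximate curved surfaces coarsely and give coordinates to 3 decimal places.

v -3.768 1.006 -4.166
v -3.486 0.974 -4.614
v -2.432 1.934 -3.394
v -3.599 1.161 -4.644
v -3.741 1.322 -4.591
v -3.887 1.427 -4.465
v -4.013 1.46 -4.287
v -4.096 1.415 -4.088
v -4.123 1.298 -3.903
v -4.088 1.132 -3.763
v -3.998 0.943 -3.693
v -3.868 0.766 -3.705
v -3.72 0.63 -3.796
v -3.581 0.559 -3.952
v -3.474 0.565 -4.144
v -3.418 0.648 -4.341
v -3.422 0.793 -4.507
v 1.086 2.484 -3.417
v 1.56 3.127 -4.367
v 2.58 1.153 -3.573
v 3.054 1.796 -4.523
v 3.081 2.271 -3.376
v 2.158 3.093 -3.28
v 1.982 1.187 -4.66
v 1.059 2.009 -4.564
v 2.114 2.326 -5.134
v 2.793 2.995 -4.341
v 1.347 1.285 -3.599
v 2.026 1.954 -2.806
v 1.191 2.922 -3.878
v 2.949 1.358 -4.062
v 2.965 1.636 -3.388
v 3.243 2.015 -3.946
v 1.543 2.902 -3.24
v 1.822 3.281 -3.798
v 2.716 2.777 -3.216
v 2.318 0.999 -4.142
v 2.597 1.378 -4.7
v 0.897 2.265 -3.994
v 1.175 2.644 -4.552
v 1.424 1.503 -4.724
v 1.796 2.829 -4.888
v 2.674 2.047 -4.979
v 2.044 1.689 -5.06
v 1.501 2.172 -5.003
v 2.195 3.223 -4.421
v 3.074 2.441 -4.513
v 3.09 2.72 -3.839
v 2.547 3.203 -3.783
v 2.521 2.752 -4.873
v 1.066 1.839 -3.427
v 1.945 1.057 -3.519
v 1.593 1.077 -4.157
v 1.05 1.56 -4.101
v 1.466 2.233 -2.961
v 2.344 1.451 -3.052
v 2.639 2.108 -2.937
v 2.096 2.591 -2.88
v 1.619 1.528 -3.067
v -2.102 -4.145 0.018
v -1.141 -4.679 0.015
v -0.776 -4.029 1.018
v -1.738 -3.495 1.022
v -1.073 -4.123 -0.37
v -0.709 -3.473 0.633
v -1.399 -3.575 -0.607
v -1.034 -2.925 0.397
v -1.993 -3.245 -0.605
v -1.629 -2.595 0.399
v -2.629 -3.259 -0.365
v -2.265 -2.609 0.639
v -3.064 -3.611 0.022
v -2.699 -2.961 1.025
v -3.131 -4.167 0.407
v -2.767 -3.517 1.41
v -2.806 -4.715 0.643
v -2.441 -4.065 1.647
v -2.211 -5.045 0.641
v -1.847 -4.395 1.645
v -1.575 -5.031 0.401
v -1.211 -4.381 1.405
f 2 1 4
f 2 4 3
f 4 1 5
f 4 5 3
f 5 1 6
f 5 6 3
f 6 1 7
f 6 7 3
f 7 1 8
f 7 8 3
f 8 1 9
f 8 9 3
f 9 1 10
f 9 10 3
f 10 1 11
f 10 11 3
f 11 1 12
f 11 12 3
f 12 1 13
f 12 13 3
f 13 1 14
f 13 14 3
f 14 1 15
f 14 15 3
f 15 1 16
f 15 16 3
f 16 1 17
f 16 17 3
f 17 1 2
f 17 2 3
f 18 55 34
f 55 29 58
f 34 58 23
f 55 58 34
f 18 34 30
f 34 23 35
f 30 35 19
f 34 35 30
f 18 30 39
f 30 19 40
f 39 40 25
f 30 40 39
f 18 39 51
f 39 25 54
f 51 54 28
f 39 54 51
f 18 51 55
f 51 28 59
f 55 59 29
f 51 59 55
f 19 35 46
f 35 23 49
f 46 49 27
f 35 49 46
f 23 58 36
f 58 29 57
f 36 57 22
f 58 57 36
f 29 59 56
f 59 28 52
f 56 52 20
f 59 52 56
f 28 54 53
f 54 25 41
f 53 41 24
f 54 41 53
f 25 40 45
f 40 19 42
f 45 42 26
f 40 42 45
f 21 47 33
f 47 27 48
f 33 48 22
f 47 48 33
f 21 33 31
f 33 22 32
f 31 32 20
f 33 32 31
f 21 31 38
f 31 20 37
f 38 37 24
f 31 37 38
f 21 38 43
f 38 24 44
f 43 44 26
f 38 44 43
f 21 43 47
f 43 26 50
f 47 50 27
f 43 50 47
f 22 48 36
f 48 27 49
f 36 49 23
f 48 49 36
f 20 32 56
f 32 22 57
f 56 57 29
f 32 57 56
f 24 37 53
f 37 20 52
f 53 52 28
f 37 52 53
f 26 44 45
f 44 24 41
f 45 41 25
f 44 41 45
f 27 50 46
f 50 26 42
f 46 42 19
f 50 42 46
f 61 60 64
f 61 64 62
f 62 64 65
f 62 65 63
f 64 60 66
f 64 66 65
f 65 66 67
f 65 67 63
f 66 60 68
f 66 68 67
f 67 68 69
f 67 69 63
f 68 60 70
f 68 70 69
f 69 70 71
f 69 71 63
f 70 60 72
f 70 72 71
f 71 72 73
f 71 73 63
f 72 60 74
f 72 74 73
f 73 74 75
f 73 75 63
f 74 60 76
f 74 76 75
f 75 76 77
f 75 77 63
f 76 60 78
f 76 78 77
f 77 78 79
f 77 79 63
f 78 60 80
f 78 80 79
f 79 80 81
f 79 81 63
f 80 60 61
f 80 61 81
f 81 61 62
f 81 62 63



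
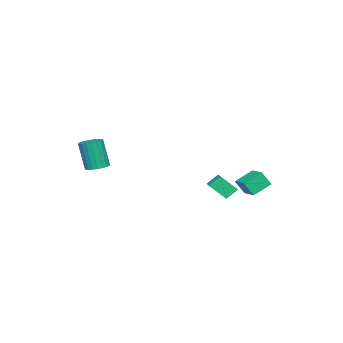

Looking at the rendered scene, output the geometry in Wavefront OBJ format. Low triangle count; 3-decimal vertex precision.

v 0.635 2.23 0.493
v 0.191 2.678 1.078
v 0.321 3.097 -0.409
v -0.123 3.545 0.175
v 1.423 2.735 0.705
v 0.979 3.183 1.289
v 1.109 3.602 -0.198
v 0.665 4.05 0.387
v 2.505 -3.318 1.403
v 3.163 -3.489 1.386
v 3.093 -3.934 3.16
v 2.435 -3.762 3.177
v 3.175 -3.215 1.455
v 3.105 -3.66 3.229
v 3.072 -2.959 1.515
v 3.002 -3.403 3.289
v 2.87 -2.765 1.556
v 2.8 -3.209 3.33
v 2.606 -2.666 1.57
v 2.536 -3.111 3.344
v 2.324 -2.681 1.555
v 2.254 -3.125 3.329
v 2.073 -2.805 1.514
v 2.003 -3.249 3.288
v 1.897 -3.018 1.454
v 1.827 -3.462 3.228
v 1.826 -3.283 1.385
v 1.756 -3.727 3.159
v 1.873 -3.554 1.319
v 1.803 -3.998 3.093
v 2.029 -3.784 1.268
v 1.959 -4.228 3.042
v 2.267 -3.934 1.24
v 2.197 -4.378 3.013
v 2.546 -3.977 1.24
v 2.476 -4.421 3.014
v 2.819 -3.906 1.268
v 2.749 -4.35 3.042
v 3.037 -3.734 1.32
v 2.967 -4.178 3.094
v -3.244 3.694 -0.423
v -2.975 3.225 0.454
v -2.517 4.564 -0.181
v -2.247 4.095 0.695
v -2.313 3.085 -1.035
v -2.043 2.616 -0.159
v -1.585 3.955 -0.794
v -1.316 3.486 0.083
f 2 4 1
f 5 2 1
f 1 4 3
f 3 5 1
f 2 8 4
f 6 2 5
f 6 8 2
f 4 8 3
f 7 5 3
f 3 8 7
f 7 6 5
f 8 6 7
f 10 9 13
f 10 13 11
f 11 13 14
f 11 14 12
f 13 9 15
f 13 15 14
f 14 15 16
f 14 16 12
f 15 9 17
f 15 17 16
f 16 17 18
f 16 18 12
f 17 9 19
f 17 19 18
f 18 19 20
f 18 20 12
f 19 9 21
f 19 21 20
f 20 21 22
f 20 22 12
f 21 9 23
f 21 23 22
f 22 23 24
f 22 24 12
f 23 9 25
f 23 25 24
f 24 25 26
f 24 26 12
f 25 9 27
f 25 27 26
f 26 27 28
f 26 28 12
f 27 9 29
f 27 29 28
f 28 29 30
f 28 30 12
f 29 9 31
f 29 31 30
f 30 31 32
f 30 32 12
f 31 9 33
f 31 33 32
f 32 33 34
f 32 34 12
f 33 9 35
f 33 35 34
f 34 35 36
f 34 36 12
f 35 9 37
f 35 37 36
f 36 37 38
f 36 38 12
f 37 9 39
f 37 39 38
f 38 39 40
f 38 40 12
f 39 9 10
f 39 10 40
f 40 10 11
f 40 11 12
f 42 44 41
f 45 42 41
f 41 44 43
f 43 45 41
f 42 48 44
f 46 42 45
f 46 48 42
f 44 48 43
f 47 45 43
f 43 48 47
f 47 46 45
f 48 46 47



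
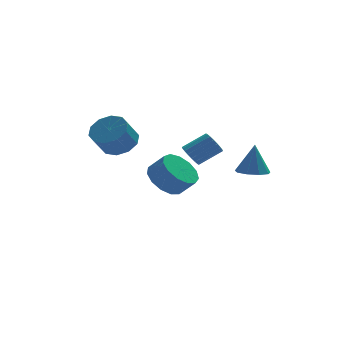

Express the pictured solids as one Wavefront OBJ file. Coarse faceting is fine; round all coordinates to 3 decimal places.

v -1.327 2.836 -1.474
v -0.751 2.295 -2.239
v -0.077 1.843 -1.411
v -0.653 2.384 -0.646
v -0.472 2.844 -2.166
v 0.202 2.391 -1.338
v -0.465 3.39 -1.874
v 0.209 2.938 -1.045
v -0.732 3.761 -1.454
v -0.057 3.308 -0.626
v -1.187 3.838 -1.041
v -0.513 3.385 -0.213
v -1.687 3.597 -0.765
v -1.013 3.144 0.063
v -2.073 3.114 -0.715
v -1.399 2.662 0.113
v -2.222 2.544 -0.905
v -1.548 2.091 -0.077
v -2.087 2.066 -1.276
v -1.412 1.613 -0.448
v -1.711 1.833 -1.71
v -1.036 1.38 -0.882
v -1.213 1.918 -2.069
v -0.538 1.466 -1.241
v -0.89 -0.986 1.349
v -0.554 -1.214 0.868
v 0.567 -1.082 1.59
v 0.23 -0.854 2.071
v -0.554 -0.938 0.818
v 0.567 -0.806 1.54
v -0.622 -0.672 0.874
v 0.499 -0.539 1.596
v -0.742 -0.467 1.024
v 0.379 -0.335 1.746
v -0.892 -0.366 1.238
v 0.229 -0.234 1.96
v -1.042 -0.387 1.474
v 0.079 -0.255 2.196
v -1.161 -0.527 1.685
v -0.04 -0.395 2.407
v -1.227 -0.758 1.83
v -0.106 -0.626 2.552
v -1.227 -1.034 1.88
v -0.106 -0.902 2.602
v -1.159 -1.301 1.824
v -0.038 -1.168 2.546
v -1.039 -1.505 1.674
v 0.082 -1.373 2.396
v -0.889 -1.606 1.46
v 0.232 -1.474 2.182
v -0.739 -1.585 1.224
v 0.382 -1.453 1.946
v -0.62 -1.445 1.013
v 0.501 -1.313 1.735
v -3.368 3.41 0.945
v -2.66 3.727 1.577
v -3.285 3.107 2.587
v -3.992 2.79 1.955
v -3.108 4.153 1.562
v -3.732 3.533 2.572
v -3.654 4.295 1.311
v -4.279 3.675 2.321
v -4.091 4.1 0.921
v -4.716 3.479 1.931
v -4.252 3.64 0.539
v -4.877 3.02 1.55
v -4.075 3.093 0.313
v -4.7 2.473 1.323
v -3.628 2.667 0.328
v -4.252 2.047 1.338
v -3.081 2.525 0.579
v -3.706 1.905 1.589
v -2.644 2.721 0.969
v -3.269 2.1 1.979
v -2.483 3.18 1.35
v -3.108 2.56 2.361
v 1.591 -2.541 0.75
v 2.378 -2.575 0.685
v 1.729 -2.339 2.31
v 2.21 -2.064 0.633
v 1.753 -1.776 0.636
v 1.22 -1.846 0.692
v 0.861 -2.242 0.775
v 0.844 -2.777 0.846
v 1.176 -3.202 0.872
v 1.703 -3.318 0.84
v 2.178 -3.07 0.767
f 2 1 5
f 2 5 3
f 3 5 6
f 3 6 4
f 5 1 7
f 5 7 6
f 6 7 8
f 6 8 4
f 7 1 9
f 7 9 8
f 8 9 10
f 8 10 4
f 9 1 11
f 9 11 10
f 10 11 12
f 10 12 4
f 11 1 13
f 11 13 12
f 12 13 14
f 12 14 4
f 13 1 15
f 13 15 14
f 14 15 16
f 14 16 4
f 15 1 17
f 15 17 16
f 16 17 18
f 16 18 4
f 17 1 19
f 17 19 18
f 18 19 20
f 18 20 4
f 19 1 21
f 19 21 20
f 20 21 22
f 20 22 4
f 21 1 23
f 21 23 22
f 22 23 24
f 22 24 4
f 23 1 2
f 23 2 24
f 24 2 3
f 24 3 4
f 26 25 29
f 26 29 27
f 27 29 30
f 27 30 28
f 29 25 31
f 29 31 30
f 30 31 32
f 30 32 28
f 31 25 33
f 31 33 32
f 32 33 34
f 32 34 28
f 33 25 35
f 33 35 34
f 34 35 36
f 34 36 28
f 35 25 37
f 35 37 36
f 36 37 38
f 36 38 28
f 37 25 39
f 37 39 38
f 38 39 40
f 38 40 28
f 39 25 41
f 39 41 40
f 40 41 42
f 40 42 28
f 41 25 43
f 41 43 42
f 42 43 44
f 42 44 28
f 43 25 45
f 43 45 44
f 44 45 46
f 44 46 28
f 45 25 47
f 45 47 46
f 46 47 48
f 46 48 28
f 47 25 49
f 47 49 48
f 48 49 50
f 48 50 28
f 49 25 51
f 49 51 50
f 50 51 52
f 50 52 28
f 51 25 53
f 51 53 52
f 52 53 54
f 52 54 28
f 53 25 26
f 53 26 54
f 54 26 27
f 54 27 28
f 56 55 59
f 56 59 57
f 57 59 60
f 57 60 58
f 59 55 61
f 59 61 60
f 60 61 62
f 60 62 58
f 61 55 63
f 61 63 62
f 62 63 64
f 62 64 58
f 63 55 65
f 63 65 64
f 64 65 66
f 64 66 58
f 65 55 67
f 65 67 66
f 66 67 68
f 66 68 58
f 67 55 69
f 67 69 68
f 68 69 70
f 68 70 58
f 69 55 71
f 69 71 70
f 70 71 72
f 70 72 58
f 71 55 73
f 71 73 72
f 72 73 74
f 72 74 58
f 73 55 75
f 73 75 74
f 74 75 76
f 74 76 58
f 75 55 56
f 75 56 76
f 76 56 57
f 76 57 58
f 78 77 80
f 78 80 79
f 80 77 81
f 80 81 79
f 81 77 82
f 81 82 79
f 82 77 83
f 82 83 79
f 83 77 84
f 83 84 79
f 84 77 85
f 84 85 79
f 85 77 86
f 85 86 79
f 86 77 87
f 86 87 79
f 87 77 78
f 87 78 79



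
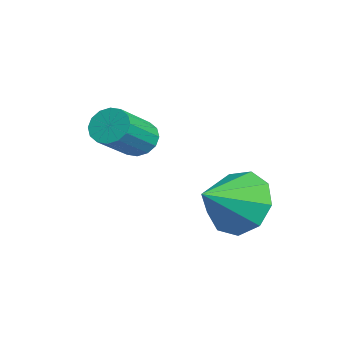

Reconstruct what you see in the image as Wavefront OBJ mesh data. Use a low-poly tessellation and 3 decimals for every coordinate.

v -0.499 -0.113 -2.264
v 0.17 -0.286 -3.094
v 0.159 -1.247 -1.496
v 0.468 0.203 -2.627
v 0.313 0.544 -1.99
v -0.222 0.578 -1.482
v -0.887 0.288 -1.339
v -1.37 -0.189 -1.63
v -1.446 -0.631 -2.217
v -1.079 -0.83 -2.826
v -0.441 -0.694 -3.172
v -2.753 -2.339 -0.75
v -2.423 -1.841 -0.584
v -1.516 -2.763 0.376
v -1.847 -3.261 0.21
v -2.663 -1.856 -0.371
v -1.756 -2.778 0.588
v -2.927 -2.001 -0.26
v -2.021 -2.922 0.699
v -3.145 -2.236 -0.28
v -2.238 -3.157 0.679
v -3.258 -2.499 -0.426
v -2.351 -3.42 0.533
v -3.235 -2.719 -0.659
v -2.328 -3.64 0.301
v -3.084 -2.837 -0.916
v -2.177 -3.759 0.044
v -2.844 -2.822 -1.128
v -1.937 -3.744 -0.169
v -2.579 -2.678 -1.239
v -1.673 -3.599 -0.28
v -2.362 -2.443 -1.219
v -1.455 -3.364 -0.26
v -2.249 -2.18 -1.073
v -1.342 -3.101 -0.114
v -2.272 -1.96 -0.841
v -1.365 -2.881 0.119
f 2 1 4
f 2 4 3
f 4 1 5
f 4 5 3
f 5 1 6
f 5 6 3
f 6 1 7
f 6 7 3
f 7 1 8
f 7 8 3
f 8 1 9
f 8 9 3
f 9 1 10
f 9 10 3
f 10 1 11
f 10 11 3
f 11 1 2
f 11 2 3
f 13 12 16
f 13 16 14
f 14 16 17
f 14 17 15
f 16 12 18
f 16 18 17
f 17 18 19
f 17 19 15
f 18 12 20
f 18 20 19
f 19 20 21
f 19 21 15
f 20 12 22
f 20 22 21
f 21 22 23
f 21 23 15
f 22 12 24
f 22 24 23
f 23 24 25
f 23 25 15
f 24 12 26
f 24 26 25
f 25 26 27
f 25 27 15
f 26 12 28
f 26 28 27
f 27 28 29
f 27 29 15
f 28 12 30
f 28 30 29
f 29 30 31
f 29 31 15
f 30 12 32
f 30 32 31
f 31 32 33
f 31 33 15
f 32 12 34
f 32 34 33
f 33 34 35
f 33 35 15
f 34 12 36
f 34 36 35
f 35 36 37
f 35 37 15
f 36 12 13
f 36 13 37
f 37 13 14
f 37 14 15



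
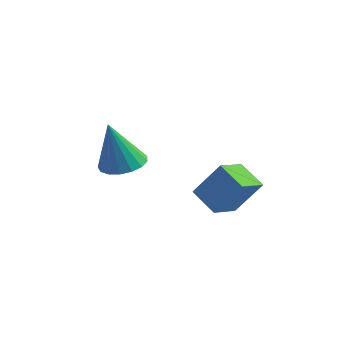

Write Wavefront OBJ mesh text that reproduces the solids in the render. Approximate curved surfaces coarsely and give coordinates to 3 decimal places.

v 1.026 -3.052 -3.413
v 0.13 -2.937 -2.877
v 0.982 -2.044 -3.703
v 0.086 -1.929 -3.168
v 1.754 -2.691 -2.272
v 0.858 -2.576 -1.737
v 1.71 -1.683 -2.563
v 0.814 -1.568 -2.027
v -2.374 -3.17 -2.347
v -1.707 -2.834 -2.203
v -2.486 -3.67 -0.653
v -1.951 -2.572 -2.142
v -2.292 -2.446 -2.128
v -2.652 -2.487 -2.164
v -2.948 -2.683 -2.242
v -3.112 -2.991 -2.344
v -3.107 -3.34 -2.446
v -2.934 -3.65 -2.526
v -2.633 -3.85 -2.565
v -2.272 -3.894 -2.554
v -1.934 -3.772 -2.496
v -1.697 -3.512 -2.403
v -1.615 -3.174 -2.298
f 2 4 1
f 5 2 1
f 1 4 3
f 3 5 1
f 2 8 4
f 6 2 5
f 6 8 2
f 4 8 3
f 7 5 3
f 3 8 7
f 7 6 5
f 8 6 7
f 10 9 12
f 10 12 11
f 12 9 13
f 12 13 11
f 13 9 14
f 13 14 11
f 14 9 15
f 14 15 11
f 15 9 16
f 15 16 11
f 16 9 17
f 16 17 11
f 17 9 18
f 17 18 11
f 18 9 19
f 18 19 11
f 19 9 20
f 19 20 11
f 20 9 21
f 20 21 11
f 21 9 22
f 21 22 11
f 22 9 23
f 22 23 11
f 23 9 10
f 23 10 11



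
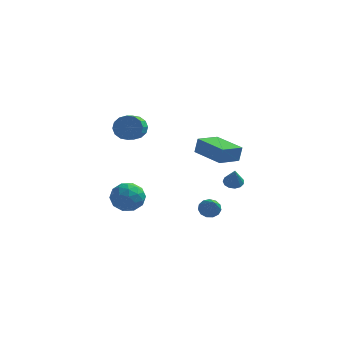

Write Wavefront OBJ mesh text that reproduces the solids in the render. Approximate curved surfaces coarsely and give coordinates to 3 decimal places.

v 1.671 2.99 -1.938
v 2.179 3.243 -1.888
v 1.849 2.41 -0.822
v 1.966 3.44 -1.751
v 1.659 3.495 -1.673
v 1.356 3.389 -1.68
v 1.153 3.157 -1.768
v 1.114 2.872 -1.91
v 1.252 2.624 -2.061
v 1.523 2.492 -2.173
v 1.841 2.519 -2.21
v 2.105 2.695 -2.161
v 2.231 2.965 -2.04
v -3.807 2.959 1.618
v -3.499 3.263 2.315
v -3.486 2.006 2.859
v -3.793 1.701 2.162
v -3.921 3.28 2.364
v -3.907 2.023 2.908
v -4.311 3.211 2.213
v -4.298 1.953 2.757
v -4.567 3.074 1.903
v -4.554 1.817 2.447
v -4.619 2.906 1.517
v -4.605 1.649 2.06
v -4.453 2.753 1.157
v -4.44 1.495 1.701
v -4.114 2.654 0.921
v -4.101 1.397 1.465
v -3.693 2.637 0.872
v -3.679 1.38 1.416
v -3.302 2.707 1.023
v -3.289 1.449 1.567
v -3.046 2.843 1.333
v -3.033 1.586 1.877
v -2.995 3.011 1.72
v -2.981 1.754 2.263
v -3.16 3.165 2.079
v -3.147 1.907 2.623
v 2.403 -5.096 3.353
v 2.541 -4.992 4.215
v 0.946 -3.976 3.452
v 1.084 -3.873 4.315
v 3.176 -4.067 3.105
v 3.314 -3.964 3.968
v 1.719 -2.948 3.205
v 1.857 -2.844 4.067
v -3.025 0.316 -1.483
v -2.604 -0.01 -2.328
v -3.976 -0.99 -1.452
v -3.555 -1.316 -2.297
v -3.027 -1.3 -1.45
v -2.439 -0.492 -1.468
v -4.141 -0.508 -2.312
v -3.553 0.3 -2.33
v -3.294 -0.519 -2.84
v -2.605 -1.009 -2.307
v -3.975 0.009 -1.473
v -3.286 -0.481 -0.94
v -2.731 0.268 -1.908
v -3.849 -1.268 -1.872
v -3.539 -1.258 -1.374
v -3.291 -1.45 -1.871
v -2.634 -0.016 -1.403
v -2.386 -0.207 -1.899
v -2.635 -0.965 -1.383
v -4.194 -0.793 -1.881
v -3.946 -0.984 -2.377
v -3.289 0.45 -1.909
v -3.041 0.258 -2.406
v -3.945 -0.035 -2.397
v -2.889 -0.223 -2.705
v -3.448 -0.991 -2.688
v -3.792 -0.516 -2.696
v -3.447 -0.041 -2.707
v -2.484 -0.511 -2.392
v -3.043 -1.279 -2.375
v -2.732 -1.269 -1.876
v -2.387 -0.794 -1.887
v -2.889 -0.81 -2.693
v -3.537 0.279 -1.405
v -4.096 -0.489 -1.388
v -4.193 -0.206 -1.893
v -3.848 0.269 -1.904
v -3.132 -0.009 -1.092
v -3.691 -0.777 -1.075
v -3.133 -0.959 -1.073
v -2.788 -0.484 -1.084
v -3.691 -0.19 -1.087
v 1.093 -0.696 -2.161
v 1.332 -1.002 -2.631
v 1.607 -2.144 -0.959
v 1.585 -0.807 -2.504
v 1.682 -0.577 -2.268
v 1.592 -0.384 -1.998
v 1.344 -0.291 -1.78
v 1.016 -0.326 -1.682
v 0.713 -0.479 -1.737
v 0.531 -0.701 -1.926
v 0.527 -0.921 -2.19
v 0.703 -1.07 -2.444
v 1.004 -1.1 -2.609
f 2 1 4
f 2 4 3
f 4 1 5
f 4 5 3
f 5 1 6
f 5 6 3
f 6 1 7
f 6 7 3
f 7 1 8
f 7 8 3
f 8 1 9
f 8 9 3
f 9 1 10
f 9 10 3
f 10 1 11
f 10 11 3
f 11 1 12
f 11 12 3
f 12 1 13
f 12 13 3
f 13 1 2
f 13 2 3
f 15 14 18
f 15 18 16
f 16 18 19
f 16 19 17
f 18 14 20
f 18 20 19
f 19 20 21
f 19 21 17
f 20 14 22
f 20 22 21
f 21 22 23
f 21 23 17
f 22 14 24
f 22 24 23
f 23 24 25
f 23 25 17
f 24 14 26
f 24 26 25
f 25 26 27
f 25 27 17
f 26 14 28
f 26 28 27
f 27 28 29
f 27 29 17
f 28 14 30
f 28 30 29
f 29 30 31
f 29 31 17
f 30 14 32
f 30 32 31
f 31 32 33
f 31 33 17
f 32 14 34
f 32 34 33
f 33 34 35
f 33 35 17
f 34 14 36
f 34 36 35
f 35 36 37
f 35 37 17
f 36 14 38
f 36 38 37
f 37 38 39
f 37 39 17
f 38 14 15
f 38 15 39
f 39 15 16
f 39 16 17
f 41 43 40
f 44 41 40
f 40 43 42
f 42 44 40
f 41 47 43
f 45 41 44
f 45 47 41
f 43 47 42
f 46 44 42
f 42 47 46
f 46 45 44
f 47 45 46
f 48 85 64
f 85 59 88
f 64 88 53
f 85 88 64
f 48 64 60
f 64 53 65
f 60 65 49
f 64 65 60
f 48 60 69
f 60 49 70
f 69 70 55
f 60 70 69
f 48 69 81
f 69 55 84
f 81 84 58
f 69 84 81
f 48 81 85
f 81 58 89
f 85 89 59
f 81 89 85
f 49 65 76
f 65 53 79
f 76 79 57
f 65 79 76
f 53 88 66
f 88 59 87
f 66 87 52
f 88 87 66
f 59 89 86
f 89 58 82
f 86 82 50
f 89 82 86
f 58 84 83
f 84 55 71
f 83 71 54
f 84 71 83
f 55 70 75
f 70 49 72
f 75 72 56
f 70 72 75
f 51 77 63
f 77 57 78
f 63 78 52
f 77 78 63
f 51 63 61
f 63 52 62
f 61 62 50
f 63 62 61
f 51 61 68
f 61 50 67
f 68 67 54
f 61 67 68
f 51 68 73
f 68 54 74
f 73 74 56
f 68 74 73
f 51 73 77
f 73 56 80
f 77 80 57
f 73 80 77
f 52 78 66
f 78 57 79
f 66 79 53
f 78 79 66
f 50 62 86
f 62 52 87
f 86 87 59
f 62 87 86
f 54 67 83
f 67 50 82
f 83 82 58
f 67 82 83
f 56 74 75
f 74 54 71
f 75 71 55
f 74 71 75
f 57 80 76
f 80 56 72
f 76 72 49
f 80 72 76
f 91 90 93
f 91 93 92
f 93 90 94
f 93 94 92
f 94 90 95
f 94 95 92
f 95 90 96
f 95 96 92
f 96 90 97
f 96 97 92
f 97 90 98
f 97 98 92
f 98 90 99
f 98 99 92
f 99 90 100
f 99 100 92
f 100 90 101
f 100 101 92
f 101 90 102
f 101 102 92
f 102 90 91
f 102 91 92



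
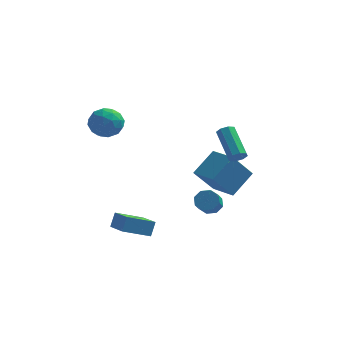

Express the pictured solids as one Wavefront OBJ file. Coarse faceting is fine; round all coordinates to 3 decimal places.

v 3.757 -2.77 2.948
v 4.207 -2.751 3.264
v 3.272 -1.371 4.509
v 2.823 -1.39 4.192
v 4.215 -2.466 2.955
v 3.281 -1.086 4.199
v 3.956 -2.359 2.641
v 3.021 -0.979 3.886
v 3.58 -2.493 2.507
v 2.645 -1.113 3.752
v 3.308 -2.789 2.631
v 2.373 -1.409 3.876
v 3.299 -3.074 2.941
v 2.365 -1.694 4.185
v 3.559 -3.181 3.254
v 2.624 -1.801 4.499
v 3.935 -3.047 3.388
v 3 -1.667 4.633
v -2.513 -2.831 -3.341
v -2.36 -2.396 -2.453
v -3.578 -1.331 -3.89
v -3.425 -0.897 -3.003
v -1.115 -2.063 -3.957
v -0.962 -1.629 -3.07
v -2.18 -0.564 -4.507
v -2.027 -0.129 -3.619
v 1.683 0.23 -2.269
v 2.279 0.491 -1.939
v 2.294 -0.548 -1.141
v 1.697 -0.81 -1.471
v 1.807 0.669 -1.699
v 1.821 -0.371 -0.901
v 1.262 0.589 -1.792
v 1.276 -0.45 -0.995
v 0.963 0.299 -2.165
v 0.978 -0.74 -1.368
v 1.086 -0.032 -2.599
v 1.101 -1.071 -1.801
v 1.559 -0.209 -2.839
v 1.573 -1.249 -2.041
v 2.104 -0.13 -2.745
v 2.118 -1.169 -1.948
v 2.402 0.16 -2.372
v 2.417 -0.879 -1.575
v 0.219 2.52 -1.128
v 1.08 3.765 0.116
v 1.163 3.495 -2.757
v 2.024 4.74 -1.512
v 1.576 1.44 -0.988
v 2.437 2.685 0.257
v 2.52 2.415 -2.616
v 3.381 3.66 -1.372
v -4.49 0.216 3.19
v -3.466 -0.01 2.964
v -4.474 -0.97 4.456
v -3.45 -1.196 4.23
v -3.706 -0.25 4.666
v -3.716 0.483 3.883
v -4.224 -1.463 3.537
v -4.234 -0.73 2.754
v -3.302 -1.048 3.179
v -2.982 -0.299 3.876
v -4.958 -0.681 3.544
v -4.638 0.068 4.241
v -3.98 0.207 2.965
v -3.96 -1.187 4.455
v -4.111 -0.631 4.71
v -3.509 -0.764 4.578
v -4.127 0.497 3.506
v -3.525 0.364 3.373
v -3.666 0.223 4.373
v -4.415 -1.344 4.047
v -3.813 -1.477 3.914
v -4.431 -0.216 2.842
v -3.829 -0.349 2.71
v -4.274 -1.203 3.047
v -3.281 -0.536 2.959
v -3.271 -1.233 3.704
v -3.726 -1.39 3.296
v -3.732 -0.959 2.836
v -3.093 -0.096 3.369
v -3.084 -0.793 4.114
v -3.234 -0.237 4.369
v -3.24 0.194 3.909
v -2.996 -0.706 3.495
v -4.856 -0.187 3.306
v -4.847 -0.884 4.051
v -4.7 -1.174 3.511
v -4.706 -0.743 3.051
v -4.669 0.253 3.716
v -4.659 -0.444 4.461
v -4.208 -0.021 4.584
v -4.214 0.41 4.124
v -4.944 -0.274 3.925
f 2 1 5
f 2 5 3
f 3 5 6
f 3 6 4
f 5 1 7
f 5 7 6
f 6 7 8
f 6 8 4
f 7 1 9
f 7 9 8
f 8 9 10
f 8 10 4
f 9 1 11
f 9 11 10
f 10 11 12
f 10 12 4
f 11 1 13
f 11 13 12
f 12 13 14
f 12 14 4
f 13 1 15
f 13 15 14
f 14 15 16
f 14 16 4
f 15 1 17
f 15 17 16
f 16 17 18
f 16 18 4
f 17 1 2
f 17 2 18
f 18 2 3
f 18 3 4
f 20 22 19
f 23 20 19
f 19 22 21
f 21 23 19
f 20 26 22
f 24 20 23
f 24 26 20
f 22 26 21
f 25 23 21
f 21 26 25
f 25 24 23
f 26 24 25
f 28 27 31
f 28 31 29
f 29 31 32
f 29 32 30
f 31 27 33
f 31 33 32
f 32 33 34
f 32 34 30
f 33 27 35
f 33 35 34
f 34 35 36
f 34 36 30
f 35 27 37
f 35 37 36
f 36 37 38
f 36 38 30
f 37 27 39
f 37 39 38
f 38 39 40
f 38 40 30
f 39 27 41
f 39 41 40
f 40 41 42
f 40 42 30
f 41 27 43
f 41 43 42
f 42 43 44
f 42 44 30
f 43 27 28
f 43 28 44
f 44 28 29
f 44 29 30
f 46 48 45
f 49 46 45
f 45 48 47
f 47 49 45
f 46 52 48
f 50 46 49
f 50 52 46
f 48 52 47
f 51 49 47
f 47 52 51
f 51 50 49
f 52 50 51
f 53 90 69
f 90 64 93
f 69 93 58
f 90 93 69
f 53 69 65
f 69 58 70
f 65 70 54
f 69 70 65
f 53 65 74
f 65 54 75
f 74 75 60
f 65 75 74
f 53 74 86
f 74 60 89
f 86 89 63
f 74 89 86
f 53 86 90
f 86 63 94
f 90 94 64
f 86 94 90
f 54 70 81
f 70 58 84
f 81 84 62
f 70 84 81
f 58 93 71
f 93 64 92
f 71 92 57
f 93 92 71
f 64 94 91
f 94 63 87
f 91 87 55
f 94 87 91
f 63 89 88
f 89 60 76
f 88 76 59
f 89 76 88
f 60 75 80
f 75 54 77
f 80 77 61
f 75 77 80
f 56 82 68
f 82 62 83
f 68 83 57
f 82 83 68
f 56 68 66
f 68 57 67
f 66 67 55
f 68 67 66
f 56 66 73
f 66 55 72
f 73 72 59
f 66 72 73
f 56 73 78
f 73 59 79
f 78 79 61
f 73 79 78
f 56 78 82
f 78 61 85
f 82 85 62
f 78 85 82
f 57 83 71
f 83 62 84
f 71 84 58
f 83 84 71
f 55 67 91
f 67 57 92
f 91 92 64
f 67 92 91
f 59 72 88
f 72 55 87
f 88 87 63
f 72 87 88
f 61 79 80
f 79 59 76
f 80 76 60
f 79 76 80
f 62 85 81
f 85 61 77
f 81 77 54
f 85 77 81



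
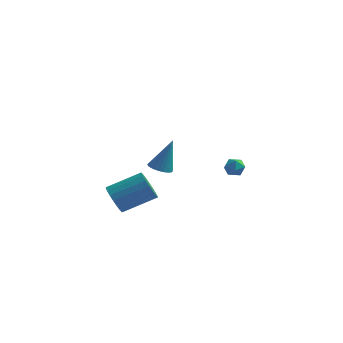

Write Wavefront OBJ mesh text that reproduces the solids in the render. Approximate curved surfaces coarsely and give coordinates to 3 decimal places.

v -1.604 -0.815 0.301
v -0.977 -0.673 0.079
v -1.056 -0.365 2.139
v -1.095 -0.436 0.057
v -1.29 -0.257 0.071
v -1.533 -0.163 0.12
v -1.787 -0.168 0.197
v -2.013 -0.271 0.29
v -2.177 -0.457 0.384
v -2.253 -0.698 0.466
v -2.231 -0.956 0.523
v -2.114 -1.193 0.545
v -1.918 -1.372 0.531
v -1.675 -1.466 0.482
v -1.421 -1.461 0.405
v -1.195 -1.358 0.312
v -1.032 -1.172 0.218
v -0.955 -0.931 0.136
v 0.896 4.314 -1.559
v 1.333 4.156 -1.101
v 0.847 3.304 -1.859
v 1.284 3.146 -1.401
v 0.684 3.334 -1.228
v 0.714 3.959 -1.043
v 1.466 3.501 -1.917
v 1.496 4.126 -1.732
v 1.685 3.655 -1.323
v 1.202 3.551 -0.897
v 0.978 3.909 -2.063
v 0.495 3.805 -1.637
v -3.17 -3.464 -0.913
v -2.701 -3.57 -1.662
v -1.121 -2.702 -0.796
v -1.59 -2.596 -0.047
v -2.855 -3.237 -1.714
v -1.275 -2.37 -0.848
v -3.063 -2.944 -1.628
v -1.484 -2.076 -0.761
v -3.29 -2.741 -1.418
v -1.711 -1.873 -0.551
v -3.496 -2.662 -1.121
v -1.917 -1.795 -0.254
v -3.646 -2.723 -0.788
v -2.066 -1.855 0.079
v -3.713 -2.911 -0.476
v -2.134 -2.043 0.39
v -3.687 -3.195 -0.241
v -2.107 -2.327 0.626
v -3.571 -3.526 -0.121
v -1.991 -2.658 0.746
v -3.385 -3.845 -0.139
v -1.806 -2.978 0.728
v -3.163 -4.099 -0.29
v -1.583 -3.231 0.577
v -2.941 -4.243 -0.549
v -1.362 -3.375 0.317
v -2.759 -4.253 -0.872
v -1.18 -3.385 -0.005
v -2.649 -4.125 -1.201
v -1.069 -3.258 -0.334
v -2.628 -3.884 -1.481
v -1.048 -3.016 -0.614
f 2 1 4
f 2 4 3
f 4 1 5
f 4 5 3
f 5 1 6
f 5 6 3
f 6 1 7
f 6 7 3
f 7 1 8
f 7 8 3
f 8 1 9
f 8 9 3
f 9 1 10
f 9 10 3
f 10 1 11
f 10 11 3
f 11 1 12
f 11 12 3
f 12 1 13
f 12 13 3
f 13 1 14
f 13 14 3
f 14 1 15
f 14 15 3
f 15 1 16
f 15 16 3
f 16 1 17
f 16 17 3
f 17 1 18
f 17 18 3
f 18 1 2
f 18 2 3
f 19 30 24
f 19 24 20
f 19 20 26
f 19 26 29
f 19 29 30
f 20 24 28
f 24 30 23
f 30 29 21
f 29 26 25
f 26 20 27
f 22 28 23
f 22 23 21
f 22 21 25
f 22 25 27
f 22 27 28
f 23 28 24
f 21 23 30
f 25 21 29
f 27 25 26
f 28 27 20
f 32 31 35
f 32 35 33
f 33 35 36
f 33 36 34
f 35 31 37
f 35 37 36
f 36 37 38
f 36 38 34
f 37 31 39
f 37 39 38
f 38 39 40
f 38 40 34
f 39 31 41
f 39 41 40
f 40 41 42
f 40 42 34
f 41 31 43
f 41 43 42
f 42 43 44
f 42 44 34
f 43 31 45
f 43 45 44
f 44 45 46
f 44 46 34
f 45 31 47
f 45 47 46
f 46 47 48
f 46 48 34
f 47 31 49
f 47 49 48
f 48 49 50
f 48 50 34
f 49 31 51
f 49 51 50
f 50 51 52
f 50 52 34
f 51 31 53
f 51 53 52
f 52 53 54
f 52 54 34
f 53 31 55
f 53 55 54
f 54 55 56
f 54 56 34
f 55 31 57
f 55 57 56
f 56 57 58
f 56 58 34
f 57 31 59
f 57 59 58
f 58 59 60
f 58 60 34
f 59 31 61
f 59 61 60
f 60 61 62
f 60 62 34
f 61 31 32
f 61 32 62
f 62 32 33
f 62 33 34



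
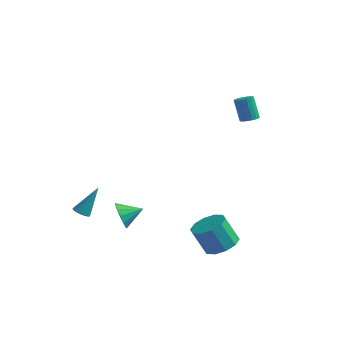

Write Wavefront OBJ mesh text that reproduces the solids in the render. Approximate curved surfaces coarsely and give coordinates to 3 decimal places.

v 2.611 2.138 2.4
v 3.068 1.985 2.619
v 2.567 2.288 3.879
v 2.109 2.442 3.66
v 3.103 2.232 2.573
v 2.601 2.535 3.834
v 3.025 2.458 2.488
v 2.523 2.761 3.748
v 2.852 2.61 2.382
v 2.35 2.913 3.643
v 2.623 2.655 2.281
v 2.122 2.958 3.541
v 2.392 2.581 2.206
v 1.891 2.884 3.467
v 2.211 2.406 2.177
v 1.71 2.709 3.437
v 2.122 2.169 2.198
v 1.62 2.473 3.458
v 2.144 1.926 2.265
v 1.643 2.229 3.526
v 2.274 1.731 2.364
v 1.772 2.034 3.624
v 2.48 1.63 2.47
v 1.979 1.933 3.731
v 2.717 1.645 2.561
v 2.215 1.948 3.821
v 2.929 1.773 2.614
v 2.427 2.076 3.875
v 3.227 -2.335 -4.317
v 4.105 -2.586 -3.909
v 3.391 -2.755 -2.476
v 2.513 -2.505 -2.883
v 4.043 -1.972 -3.867
v 3.329 -2.142 -2.434
v 3.67 -1.497 -3.997
v 2.956 -1.667 -2.564
v 3.127 -1.342 -4.249
v 2.413 -1.512 -2.816
v 2.622 -1.567 -4.527
v 1.909 -1.737 -3.094
v 2.349 -2.085 -4.724
v 1.635 -2.254 -3.291
v 2.411 -2.698 -4.766
v 1.697 -2.868 -3.333
v 2.784 -3.173 -4.636
v 2.07 -3.343 -3.203
v 3.327 -3.328 -4.384
v 2.613 -3.498 -2.951
v 3.831 -3.103 -4.106
v 3.118 -3.273 -2.673
v -1.998 -3.425 -3.1
v -1.578 -3.573 -3.836
v -1.082 -2.715 -2.72
v -1.852 -3.181 -3.911
v -2.172 -2.866 -3.729
v -2.437 -2.728 -3.347
v -2.562 -2.812 -2.887
v -2.508 -3.091 -2.494
v -2.293 -3.476 -2.293
v -1.983 -3.845 -2.349
v -1.679 -4.081 -2.643
v -1.475 -4.108 -3.082
v -1.438 -3.919 -3.527
v -4.041 -3.917 -3.175
v -3.635 -4.223 -3.134
v -3.519 -3.023 -1.665
v -3.562 -4.076 -3.246
v -3.561 -3.904 -3.348
v -3.634 -3.735 -3.423
v -3.769 -3.593 -3.46
v -3.945 -3.501 -3.454
v -4.135 -3.472 -3.405
v -4.312 -3.51 -3.322
v -4.447 -3.611 -3.216
v -4.52 -3.758 -3.103
v -4.52 -3.929 -3.002
v -4.448 -4.098 -2.927
v -4.313 -4.24 -2.889
v -4.137 -4.332 -2.896
v -3.946 -4.362 -2.944
v -3.77 -4.323 -3.028
f 2 1 5
f 2 5 3
f 3 5 6
f 3 6 4
f 5 1 7
f 5 7 6
f 6 7 8
f 6 8 4
f 7 1 9
f 7 9 8
f 8 9 10
f 8 10 4
f 9 1 11
f 9 11 10
f 10 11 12
f 10 12 4
f 11 1 13
f 11 13 12
f 12 13 14
f 12 14 4
f 13 1 15
f 13 15 14
f 14 15 16
f 14 16 4
f 15 1 17
f 15 17 16
f 16 17 18
f 16 18 4
f 17 1 19
f 17 19 18
f 18 19 20
f 18 20 4
f 19 1 21
f 19 21 20
f 20 21 22
f 20 22 4
f 21 1 23
f 21 23 22
f 22 23 24
f 22 24 4
f 23 1 25
f 23 25 24
f 24 25 26
f 24 26 4
f 25 1 27
f 25 27 26
f 26 27 28
f 26 28 4
f 27 1 2
f 27 2 28
f 28 2 3
f 28 3 4
f 30 29 33
f 30 33 31
f 31 33 34
f 31 34 32
f 33 29 35
f 33 35 34
f 34 35 36
f 34 36 32
f 35 29 37
f 35 37 36
f 36 37 38
f 36 38 32
f 37 29 39
f 37 39 38
f 38 39 40
f 38 40 32
f 39 29 41
f 39 41 40
f 40 41 42
f 40 42 32
f 41 29 43
f 41 43 42
f 42 43 44
f 42 44 32
f 43 29 45
f 43 45 44
f 44 45 46
f 44 46 32
f 45 29 47
f 45 47 46
f 46 47 48
f 46 48 32
f 47 29 49
f 47 49 48
f 48 49 50
f 48 50 32
f 49 29 30
f 49 30 50
f 50 30 31
f 50 31 32
f 52 51 54
f 52 54 53
f 54 51 55
f 54 55 53
f 55 51 56
f 55 56 53
f 56 51 57
f 56 57 53
f 57 51 58
f 57 58 53
f 58 51 59
f 58 59 53
f 59 51 60
f 59 60 53
f 60 51 61
f 60 61 53
f 61 51 62
f 61 62 53
f 62 51 63
f 62 63 53
f 63 51 52
f 63 52 53
f 65 64 67
f 65 67 66
f 67 64 68
f 67 68 66
f 68 64 69
f 68 69 66
f 69 64 70
f 69 70 66
f 70 64 71
f 70 71 66
f 71 64 72
f 71 72 66
f 72 64 73
f 72 73 66
f 73 64 74
f 73 74 66
f 74 64 75
f 74 75 66
f 75 64 76
f 75 76 66
f 76 64 77
f 76 77 66
f 77 64 78
f 77 78 66
f 78 64 79
f 78 79 66
f 79 64 80
f 79 80 66
f 80 64 81
f 80 81 66
f 81 64 65
f 81 65 66



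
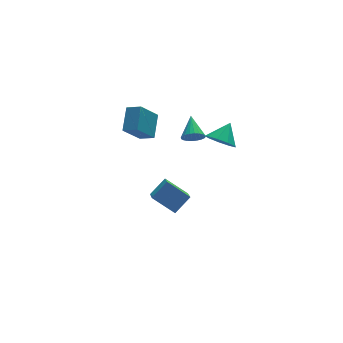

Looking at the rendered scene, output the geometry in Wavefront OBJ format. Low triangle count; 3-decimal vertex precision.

v -0.123 -3.466 3.009
v 0.563 -3.793 2.606
v 0.623 -2.914 3.831
v 0.427 -3.269 2.378
v 0.033 -2.836 2.444
v -0.433 -2.699 2.775
v -0.755 -2.92 3.215
v -0.78 -3.397 3.559
v -0.499 -3.906 3.645
v -0.041 -4.209 3.434
v 0.378 -4.165 3.023
v -1.193 -2.471 2.905
v -0.652 -2.736 3.09
v -0.867 -1.309 3.615
v -0.583 -2.627 2.881
v -0.607 -2.495 2.675
v -0.72 -2.359 2.504
v -0.905 -2.24 2.395
v -1.134 -2.156 2.363
v -1.372 -2.12 2.413
v -1.583 -2.138 2.539
v -1.734 -2.206 2.72
v -1.803 -2.315 2.93
v -1.779 -2.447 3.136
v -1.666 -2.583 3.306
v -1.481 -2.702 3.416
v -1.252 -2.786 3.448
v -1.014 -2.822 3.397
v -0.803 -2.804 3.272
v -4.001 -1.988 3.929
v -3.403 -0.924 4.766
v -4.571 -1.414 3.608
v -3.973 -0.351 4.445
v -2.967 -1.629 2.735
v -2.369 -0.566 3.572
v -3.537 -1.056 2.414
v -2.939 0.008 3.251
v -2.297 -2.81 -2.546
v -3.235 -1.933 -1.733
v -1.781 -1.142 -3.749
v -2.719 -0.265 -2.936
v -1.361 -2.535 -1.764
v -2.299 -1.658 -0.951
v -0.845 -0.867 -2.967
v -1.783 0.01 -2.154
f 2 1 4
f 2 4 3
f 4 1 5
f 4 5 3
f 5 1 6
f 5 6 3
f 6 1 7
f 6 7 3
f 7 1 8
f 7 8 3
f 8 1 9
f 8 9 3
f 9 1 10
f 9 10 3
f 10 1 11
f 10 11 3
f 11 1 2
f 11 2 3
f 13 12 15
f 13 15 14
f 15 12 16
f 15 16 14
f 16 12 17
f 16 17 14
f 17 12 18
f 17 18 14
f 18 12 19
f 18 19 14
f 19 12 20
f 19 20 14
f 20 12 21
f 20 21 14
f 21 12 22
f 21 22 14
f 22 12 23
f 22 23 14
f 23 12 24
f 23 24 14
f 24 12 25
f 24 25 14
f 25 12 26
f 25 26 14
f 26 12 27
f 26 27 14
f 27 12 28
f 27 28 14
f 28 12 29
f 28 29 14
f 29 12 13
f 29 13 14
f 31 33 30
f 34 31 30
f 30 33 32
f 32 34 30
f 31 37 33
f 35 31 34
f 35 37 31
f 33 37 32
f 36 34 32
f 32 37 36
f 36 35 34
f 37 35 36
f 39 41 38
f 42 39 38
f 38 41 40
f 40 42 38
f 39 45 41
f 43 39 42
f 43 45 39
f 41 45 40
f 44 42 40
f 40 45 44
f 44 43 42
f 45 43 44



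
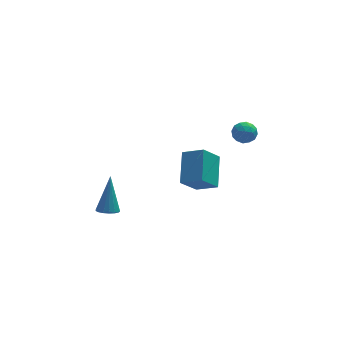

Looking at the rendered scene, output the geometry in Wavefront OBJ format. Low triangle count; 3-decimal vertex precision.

v 3.348 -0.501 3.359
v 3.827 -1.018 3.365
v 2.553 -1.242 3.015
v 3.032 -1.759 3.021
v 2.815 -1.472 3.627
v 3.306 -1.014 3.84
v 3.074 -1.246 2.54
v 3.565 -0.788 2.753
v 3.657 -1.478 2.859
v 3.498 -1.618 3.531
v 2.882 -0.642 2.849
v 2.723 -0.782 3.521
v 3.657 -0.694 3.392
v 2.723 -1.566 2.988
v 2.595 -1.397 3.344
v 2.877 -1.701 3.348
v 3.351 -0.692 3.671
v 3.633 -0.996 3.675
v 3.038 -1.263 3.829
v 2.747 -1.264 2.705
v 3.029 -1.568 2.709
v 3.503 -0.559 3.032
v 3.785 -0.863 3.036
v 3.342 -0.997 2.551
v 3.839 -1.268 3.098
v 3.372 -1.704 2.897
v 3.396 -1.403 2.614
v 3.685 -1.133 2.739
v 3.745 -1.351 3.493
v 3.278 -1.786 3.291
v 3.151 -1.618 3.647
v 3.439 -1.349 3.772
v 3.646 -1.621 3.196
v 3.102 -0.474 3.089
v 2.635 -0.909 2.887
v 2.941 -0.911 2.608
v 3.229 -0.642 2.733
v 3.008 -0.556 3.483
v 2.541 -0.992 3.282
v 2.695 -1.127 3.641
v 2.984 -0.857 3.766
v 2.734 -0.639 3.184
v -0.297 -2.265 0.578
v 0.711 -2.863 1.141
v 0.064 -0.658 1.641
v 1.072 -1.256 2.204
v 0.628 -1.744 -0.524
v 1.636 -2.342 0.039
v 0.989 -0.137 0.539
v 1.997 -0.735 1.102
v -4.043 -2.6 -0.872
v -3.475 -2.422 -1.043
v -3.757 -1.66 1.052
v -3.648 -2.197 -1.128
v -3.912 -2.063 -1.153
v -4.206 -2.053 -1.115
v -4.462 -2.167 -1.02
v -4.623 -2.381 -0.892
v -4.651 -2.645 -0.759
v -4.54 -2.898 -0.652
v -4.315 -3.083 -0.595
v -4.028 -3.157 -0.602
v -3.744 -3.104 -0.67
v -3.529 -2.935 -0.785
v -3.432 -2.689 -0.92
f 1 38 17
f 38 12 41
f 17 41 6
f 38 41 17
f 1 17 13
f 17 6 18
f 13 18 2
f 17 18 13
f 1 13 22
f 13 2 23
f 22 23 8
f 13 23 22
f 1 22 34
f 22 8 37
f 34 37 11
f 22 37 34
f 1 34 38
f 34 11 42
f 38 42 12
f 34 42 38
f 2 18 29
f 18 6 32
f 29 32 10
f 18 32 29
f 6 41 19
f 41 12 40
f 19 40 5
f 41 40 19
f 12 42 39
f 42 11 35
f 39 35 3
f 42 35 39
f 11 37 36
f 37 8 24
f 36 24 7
f 37 24 36
f 8 23 28
f 23 2 25
f 28 25 9
f 23 25 28
f 4 30 16
f 30 10 31
f 16 31 5
f 30 31 16
f 4 16 14
f 16 5 15
f 14 15 3
f 16 15 14
f 4 14 21
f 14 3 20
f 21 20 7
f 14 20 21
f 4 21 26
f 21 7 27
f 26 27 9
f 21 27 26
f 4 26 30
f 26 9 33
f 30 33 10
f 26 33 30
f 5 31 19
f 31 10 32
f 19 32 6
f 31 32 19
f 3 15 39
f 15 5 40
f 39 40 12
f 15 40 39
f 7 20 36
f 20 3 35
f 36 35 11
f 20 35 36
f 9 27 28
f 27 7 24
f 28 24 8
f 27 24 28
f 10 33 29
f 33 9 25
f 29 25 2
f 33 25 29
f 44 46 43
f 47 44 43
f 43 46 45
f 45 47 43
f 44 50 46
f 48 44 47
f 48 50 44
f 46 50 45
f 49 47 45
f 45 50 49
f 49 48 47
f 50 48 49
f 52 51 54
f 52 54 53
f 54 51 55
f 54 55 53
f 55 51 56
f 55 56 53
f 56 51 57
f 56 57 53
f 57 51 58
f 57 58 53
f 58 51 59
f 58 59 53
f 59 51 60
f 59 60 53
f 60 51 61
f 60 61 53
f 61 51 62
f 61 62 53
f 62 51 63
f 62 63 53
f 63 51 64
f 63 64 53
f 64 51 65
f 64 65 53
f 65 51 52
f 65 52 53

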